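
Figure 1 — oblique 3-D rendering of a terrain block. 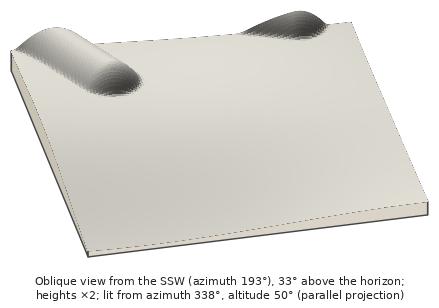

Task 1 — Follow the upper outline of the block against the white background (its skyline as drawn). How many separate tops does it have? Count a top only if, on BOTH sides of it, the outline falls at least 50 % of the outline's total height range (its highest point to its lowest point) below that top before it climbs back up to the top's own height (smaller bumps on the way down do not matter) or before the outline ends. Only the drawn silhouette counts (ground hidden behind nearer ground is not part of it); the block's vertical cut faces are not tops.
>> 0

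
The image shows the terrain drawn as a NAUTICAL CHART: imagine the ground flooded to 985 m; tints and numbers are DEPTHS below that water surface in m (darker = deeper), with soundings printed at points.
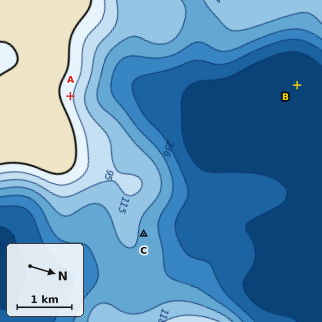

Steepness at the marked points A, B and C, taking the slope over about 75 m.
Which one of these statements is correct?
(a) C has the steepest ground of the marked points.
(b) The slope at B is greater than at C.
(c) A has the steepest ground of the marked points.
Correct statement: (c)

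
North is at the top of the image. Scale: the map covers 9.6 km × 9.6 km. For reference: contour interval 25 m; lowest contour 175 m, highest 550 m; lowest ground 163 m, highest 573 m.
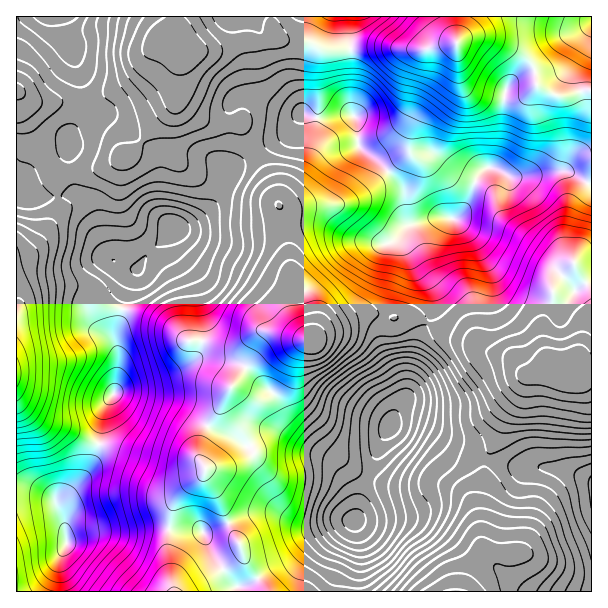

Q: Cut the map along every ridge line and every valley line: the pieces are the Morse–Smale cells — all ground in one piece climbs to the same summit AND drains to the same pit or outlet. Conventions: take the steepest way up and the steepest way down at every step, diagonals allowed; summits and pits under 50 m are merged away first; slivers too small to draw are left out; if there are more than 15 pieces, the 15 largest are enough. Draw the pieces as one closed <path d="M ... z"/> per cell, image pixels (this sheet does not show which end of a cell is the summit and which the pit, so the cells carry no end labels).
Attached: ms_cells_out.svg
<path d="M456 43l-15 1-13 5-69-1-9 2 0 58 6 12 2 24 5 7 12 7 27 28 2 8 4 25 3 4 8 0 18-6 21 0 12-20 8-21 10-8 9 1 12 7 16 0 39-6 27 16 1-96-13 1-10 5-14 0-18-11-7 7-12 6-12 0-27-6-9-4-8-11z"/><path d="M492 168l-7 1-7 7-8 21-12 20-21 0-27 7-7 10 0 9 15 29 14 19 1 17-6 15 22 13 18 4 21 12 16 3 6 3 17 16 6 0 17-8-8-24 0-18 10-19 2-21 21-19 17 28 0-107-28-16-39 6-16 0z"/><path d="M282 336l-13 0-7 6-32 45-6 14 2 12 21 25 5 9 0 6-6 5-16 8-23 2-2 2 0 6 15 24 8 22 13 24 5 15 21 31 90 0 3-53-5-14 0-7 12-41-17-9-17-14-39-43-5-12 5-15 1-21 6-15 9-7z"/><path d="M303 114l-3 2-6 12-9 8-31 17 18 32 10 25 8 59 5 10-3 27 10 24 10 10 11-9 40-18 9 0 15 5 23-2 18 6 4-7 1-16-5-14-10-13-15-29 0-9 3-6 4-4 5 0-7-5-4-25-2-8-27-28-15-11-4-27-3-5-39 3z"/><path d="M224 190l-4 1-4 10-15 16-15 9-12 2-29 29-13 21-10 30 48 18 16 14 21 2 14 4 13 0 26-15 9 0 19 6 21 3-7-10-10-24 3-27-5-10-10-63-11-6-24-2z"/><path d="M123 308l-8 25 0 11 3 7 0 21-3 20-12 19-5 32 64 20 14 1 24-2-1-13 5-15 16-26 8-16 34-50 7-6 14-1-23-4-26 15-13 0-14-4-21-2-16-14-30-13z"/><path d="M488 460l-2 1-2 6 0 19-3 9 0 56-12 21-6 19 128 1 1-112-31-11-42-1z"/><path d="M372 313l-9 0-31 13-9 5-22 17-6 15-1 21-5 15 5 12 20 21 5 8 31 28 18 10 12-35 12-21 4-11 10-15 4-28 8-27 9-17-7-5-10-3-23 2z"/><path d="M75 286l-30 2-15 4-8 5-6 14 0 85 7 10 18 14 21 7 28 15 8 2 2-3 3-30 12-19 3-20 0-21-3-7 0-11 7-24-15-3-20-17z"/><path d="M371 478l-4 1-6 13-6 26 0 7 5 14-2 52 104 1 7-20 12-21-1-24-4-12-7-15-11-10-15-6-9-2-14 4-25 0-15-4z"/><path d="M164 42l-3 0-9 8-14 24-10 8-33 20-12 1-4 17-7 11 2 1 21-14 13-2 11 6 21 18 3 0 31-37-2 41 3 14 11 11 18 12 17 7 7-14-2-15 4-19-1-30 3-9 6-5-12-21-16-17-12-6-16 4z"/><path d="M429 324l-7 6-4 11-8 27-2 24-12 19-5 14 14-1 14 3 10 5 21 14 35 14 11-19 10-27 14-19 4-15 6-5-3-1-17-16-22-6-21-12-18-4z"/><path d="M99 444l-11 27-28 33 7 36 26-8 41-2 12-2 22 1 2-16 5-12 16-17 13-10 1-7-5-5-24 2-14-1z"/><path d="M551 367l-20 7-7 6-4 15-14 19-10 27-10 18 33 9 42 1 30 11 1-105-23 1z"/><path d="M281 38l-21 6-17-2-22 7-23 2 12 7 7 7 9 10 13 22 19 0 27 13 18 4 11 4 37-3-1-65-29-1-15-7-15 0z"/>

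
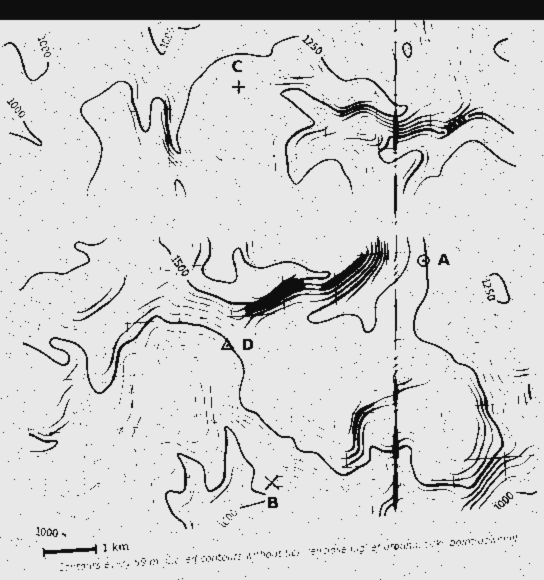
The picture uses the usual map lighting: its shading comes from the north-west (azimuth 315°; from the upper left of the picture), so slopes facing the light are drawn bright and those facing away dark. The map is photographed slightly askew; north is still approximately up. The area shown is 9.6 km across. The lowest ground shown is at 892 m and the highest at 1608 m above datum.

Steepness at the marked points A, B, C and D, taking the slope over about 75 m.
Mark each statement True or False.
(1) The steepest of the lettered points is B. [False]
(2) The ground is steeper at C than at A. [False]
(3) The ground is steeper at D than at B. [True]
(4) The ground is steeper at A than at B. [False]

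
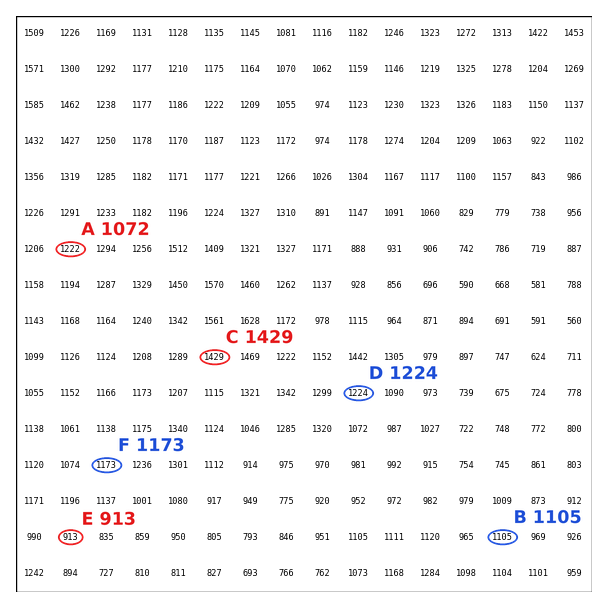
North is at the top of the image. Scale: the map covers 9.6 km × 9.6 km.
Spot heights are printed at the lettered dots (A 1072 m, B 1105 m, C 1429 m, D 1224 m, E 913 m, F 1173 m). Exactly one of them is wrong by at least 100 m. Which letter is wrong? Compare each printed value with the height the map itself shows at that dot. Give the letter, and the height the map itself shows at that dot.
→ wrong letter A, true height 1222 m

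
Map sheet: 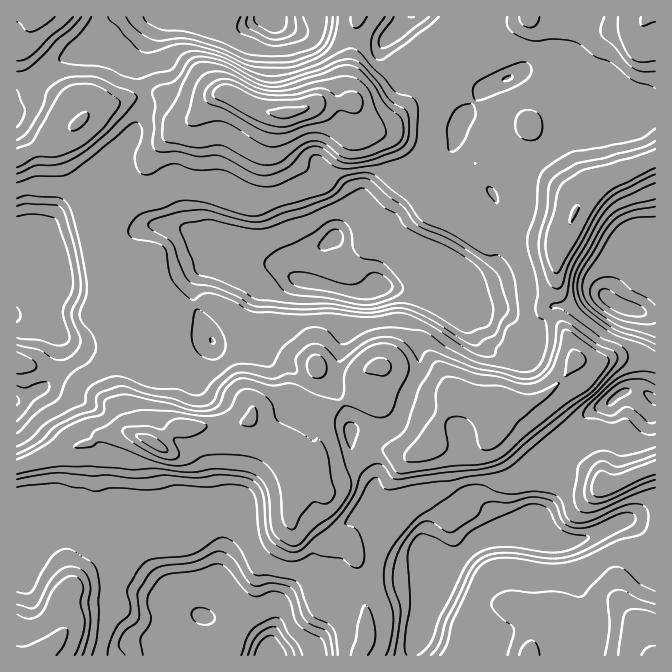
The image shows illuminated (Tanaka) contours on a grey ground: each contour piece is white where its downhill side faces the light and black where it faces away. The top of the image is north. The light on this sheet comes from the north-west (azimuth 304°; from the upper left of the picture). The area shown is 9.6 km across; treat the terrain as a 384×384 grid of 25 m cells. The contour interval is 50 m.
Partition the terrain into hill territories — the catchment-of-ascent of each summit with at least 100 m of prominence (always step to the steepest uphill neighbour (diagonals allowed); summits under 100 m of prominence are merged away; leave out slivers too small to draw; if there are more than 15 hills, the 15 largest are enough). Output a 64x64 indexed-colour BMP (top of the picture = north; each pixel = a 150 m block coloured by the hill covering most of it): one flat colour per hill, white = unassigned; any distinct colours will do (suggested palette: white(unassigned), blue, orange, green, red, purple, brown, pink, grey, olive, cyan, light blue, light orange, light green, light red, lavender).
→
<image width="64" height="64" href="data:image/bmp;base64,Qk12CAAAAAAAAHYAAAAoAAAAQAAAAEAAAAABAAQAAAAAAAAIAAATCwAAEwsAABAAAAAAAAAA////ALR3HwAOf/8ALKAsACgn1gC9Z5QAS1aMAMJ34wB/f38AIr28AM++FwDox64AeLv/AIrfmACWmP8A1bDFAHd3d3d3d3d3ciIiIiERERERERERVVVVVVVVVVVVVVVVd3d3d3d3d3dyIiIiERERERERERFVVVVVVVVVVVVVVVV3d3d3d3d3d3IiIiEREREREREREVVVVVVVVVVVVVVVVXd3d3d3d3d3dyIhERERERERERERFVVVVVVVVVVVVVVVd3d3d3d3d3d3EREREREREREREREVVVVVVVVVVVVVVVV3d3d3d3d3d3ERERERERERERERERVVVVVVVVVVVVVVVXd3d3d3d3dxEREREREREREREREREVVVVVVVVVVVVVVVd3d3d3d3cRERERERERERERERERERVVVVVVVVVVVVVVV3d3d3d3cRERERERERERERERERERElVVVVVVVVVVVVVXd3d3d3EREREREREREREREREREREiJVVVVVVVVVVVVVd3d3d3EREREREREREREREREREREiIiVVVVVVVVVVVVV3d3d3ERERERERERERERERERETMzIiIiVVVVWVVVVVVXd3d3cRERERERERERERERERETMzMiIiIjM5mZmZlVVVd3d3dxERERERERERERERERERMzMzIiIiMzmZmZmZlVV3d3cRERERERERERERERERERMzMzMyIiMzM5mZmZmZmRERcREREREREREREREREREREzMzMzMiMzMzmZmZmZmZERERERERERERERERERERERERMzMzMzMzMzOZmZmZmZkREREREREREREREREREREREREzMzMzMzMzM5mZmZmZmREREREREREREREREREREREREzMzMzMzMzMzmZmZmZmZEREREREREREREREREREREREzMzMzMzMzMzOZmZmZmZkRERERERERERERERERERERETMzMzMzMzMzMzmZmZmZmRERERERERERERERERERERERMzMzMzMzMzMzM5mZmZmZEREREREREREREREREREREREzMzMzMzMzMzMzOZmZmZkRERERERERERERERERERERERERMzMzMzMzMzMzmZmZmRERERERERERERERERERERERERETMzMzMzMzMzMzmZmZERERERERERERERERERERERERERMzMzMzMzMzMzMzmZkiEREREREREREREREREREREREREzMzMzMzMzMzMzMzMyIhERERERERERERERERERERERERMzMzMzMzMzMzMzMzIiIREREREREREREREREREREREREzMzMzMzMzMzMzMzMiIhERERERERERERERERERERERETMzMzMzMzMzMzMzMyIiERERERERERERERERERERERERMzMzMzMzMzMzMzMzIiISIiIiEREREREREREREREREREzMzMzMzMzMzMzMzMiIiIiIiIhERIhERERERERERERETMzMzMzMzMzMzMzMyIiIiIiIiIiIiEREREREREREREREzMzMzNEQzMzMzMzIiIiIiIiIiIiERERERERERERERETMzMzRERDMzMzM0QiIiIiIiIiIiIRERERERERERERERMzNEREREREMzNERGIiIiIiIiIiIhERERERERERERETMzNEREREREREREREZiIiIiIiIiIiERERERESIiIiIzMzMyRERERERERERERmIiIiIiIiIiIREREREiIiIiIiIiIiIiRERERERERERGYiIiIiIiIiIiIRERIiIiIiIiIiIiIiIkREREREREREZiIiIiIiIiIiIiIiIiIiIiIiIiIiIiIiRERERERERERmIiIiIiIiIiIiIiIiIiIiIiIiIiIiIiJERERERERERGZiIiIiIiIiIiIiIiIiIiIiIiIiIiIiIkREREREREREZmYiIiIiIiIiIiIiIiIiIiIiIiIiIiIiRERERERERERmZmYiIiIiIiIiIiIiIiIiIiIiIiIiIiJERERERERERGZmZmIiIiIiIiIiIiIiIiIiIiIiIiIiIkREREREREREZmZmZiIiIiIiIiIiIiIiIiIiIiIiIiIiRERERERERERmZmZmYiIiIiIiIiIiIiIiIiIiIiIiIiEURERERERERGZmZmZmIiIiIiIiIiIiIiIiIiIiIiIiERFEREREREREZmZmZmYiIiIiIiIiIiIiIiIiIiIiIiIRERRERERERERmZmZmZiIiIiIiIiIiIiIiIiIiIiIiIRERERRERERERGZmZmZmYiIiIiIiIiIiIiIiIiIiIiIREREREUREREREZmZmZmZmIiIiIiIiIiIiIiIiIiIiIhERERERFERERERmZmZmZmYiIiIiIiIiIiIiIiIiIiIiIREREREURERERGZmZmZmZmIiIiIiIiIiIiIiIiIiIiIhERERERRESIiIZmZmZmZmYiIiIiIiIiIiIiIiIiIiIiIRERERGIiIiIhmZmZmZmZiIiIiIiIiIiIiIiIiIiIiIiEREREYiIiIiKpmZmZmZiIiIiIiIiIiIiIiIiIiIiIoiIEREYiIiIiIqqZmZmZmIiIiIiIiIiIiIiIiIiIiKIiIiIiIiIiIiIiqqmZmZmYiIiIiIiIiIiIiIiIiIiIoiIiIiIiIiIiIiKqqqmZmZmIiIiIiIiIiIiIiIiIiIoiIiIiIiIiIiIiIqqqqqmZmYiIiIiIiIiIiIiIiIiIiiIiIiIiIiIiIiIiqqqqqpmZmIiIiIiIiIiIiIiIiIiKIiIiIiIiIiIiIiKqqqqqqZmYiIiIiIiIiIiIiIiIiKIiIiIiIiIiIiIiI"/>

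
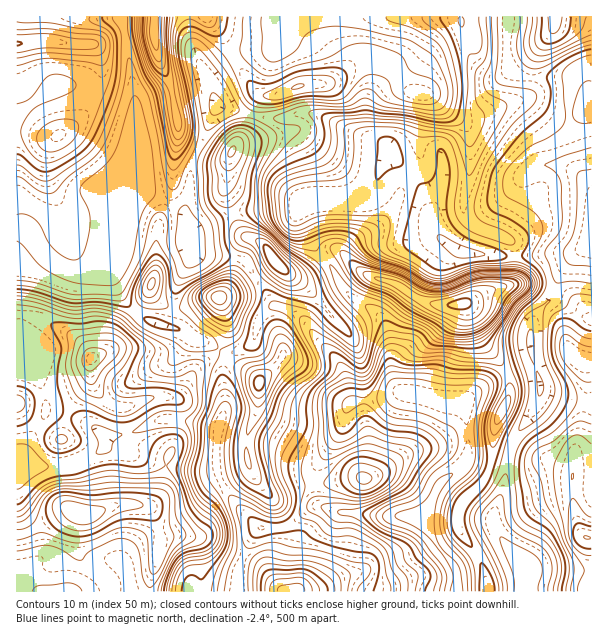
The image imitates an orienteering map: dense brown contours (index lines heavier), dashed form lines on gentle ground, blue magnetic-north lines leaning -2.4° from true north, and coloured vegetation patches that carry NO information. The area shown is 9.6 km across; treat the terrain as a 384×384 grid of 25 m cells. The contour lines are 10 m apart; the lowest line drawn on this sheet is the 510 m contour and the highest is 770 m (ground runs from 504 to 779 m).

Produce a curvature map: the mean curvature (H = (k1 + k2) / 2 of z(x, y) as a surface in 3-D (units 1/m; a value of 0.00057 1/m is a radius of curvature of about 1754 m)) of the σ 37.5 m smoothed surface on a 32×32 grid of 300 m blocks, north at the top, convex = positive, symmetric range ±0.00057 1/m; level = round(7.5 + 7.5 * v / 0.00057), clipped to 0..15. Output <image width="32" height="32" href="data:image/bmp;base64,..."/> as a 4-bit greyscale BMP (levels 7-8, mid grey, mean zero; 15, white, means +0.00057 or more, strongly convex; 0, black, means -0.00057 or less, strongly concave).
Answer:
<image width="32" height="32" href="data:image/bmp;base64,Qk12AgAAAAAAAHYAAAAoAAAAIAAAACAAAAABAAQAAAAAAAACAAATCwAAEwsAABAAAAAAAAAAAAAAABEREQAiIiIAMzMzAERERABVVVUAZmZmAHd3dwCIiIgAmZmZAKqqqgC7u7sAzMzMAN3d3QDu7u4A////AHd3iGtElknMqXeJiTnWdpp4iIdskXZKd4iKhqcrlWRohmZmabnZV3ZneqqCjFZki6iKhmeKu0RHl5hWRedXhptavMqal4cmxlMzE1XlSJiXSdh5qshEe8d5rZh0rlWIl3VEeGaVRLxWeLzKZDi0l5h3dVZnuUTJZnaZiqljw7mIeLl3eKxUx2iFWXmoc/KImYaGWHRHU5xolVpmdnT3Noimd5q6rJNdVnRHVmdknzV4d3ilWImEf4Z1WTVWZD5UeXd6p2VZppq6x244doeKRal3WryplmdTvGK8N5dXpkfJd5mLdFVZhLcp6GY4zHI3xquYqEWGjYRkfHVHrLz0FneXRFSOWP+1SLckb/39zYOJVWd2T2JLc76jf/8gLO/ld3d4d0p1RTf5VeYRR0ABNmd3iHdpZmjPopymVnZompd2d4h3aYZXlxFXeId2mYiIh3eHd3d2iolVZVZ4dqhneIdodnd2lXuoNWd3eXaJd3iHaYZndqR7l3eIh3eGemZnd3qpd3W3Tcl4mXd3hXp3d4h5moZ0vSjpiahERFR5h3eId4imZNs0QzNDZoecl5iIeHd3mFPoRY3rnKeru4Z5mWh3d4kn9Vana7uXiImGZmdoZVaID9JZlmZniIiJeHWYRMzM5w+BaYd3d4mIiWp1nKhFVFQvZrh3d3d2Z2daZWuY"/>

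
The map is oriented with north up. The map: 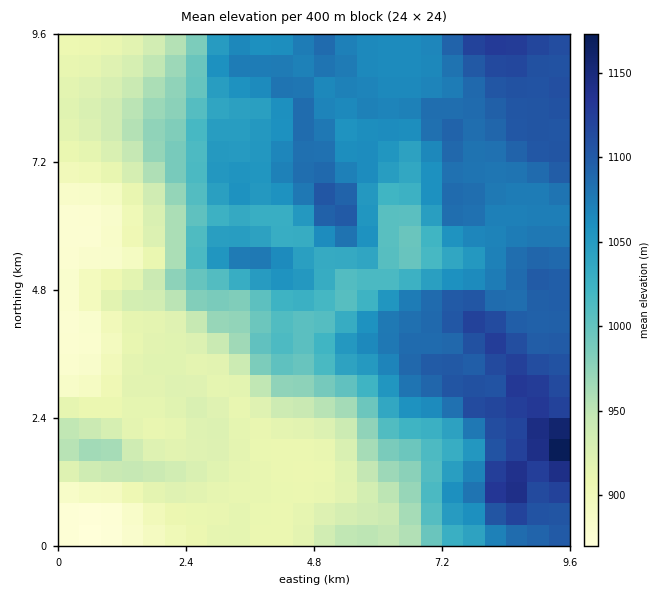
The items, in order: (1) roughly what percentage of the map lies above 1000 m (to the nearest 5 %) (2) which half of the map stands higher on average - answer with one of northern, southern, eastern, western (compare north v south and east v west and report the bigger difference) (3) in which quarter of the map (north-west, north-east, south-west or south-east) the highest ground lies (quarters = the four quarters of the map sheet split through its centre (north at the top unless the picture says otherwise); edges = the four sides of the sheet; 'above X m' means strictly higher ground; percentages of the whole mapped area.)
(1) Roughly 55 % of the ground is higher than 1000 m.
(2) On average the eastern half of the map is the higher ground.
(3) The highest point lies in the south-east quarter of the map.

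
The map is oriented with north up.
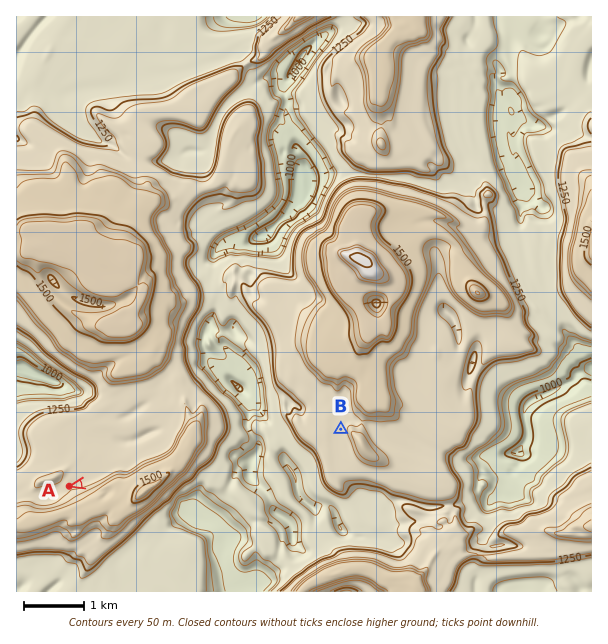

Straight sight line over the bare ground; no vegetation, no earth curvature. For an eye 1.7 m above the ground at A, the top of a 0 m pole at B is hidden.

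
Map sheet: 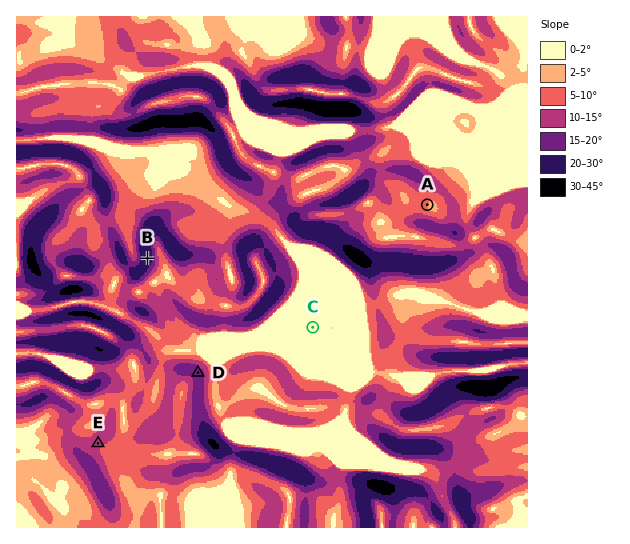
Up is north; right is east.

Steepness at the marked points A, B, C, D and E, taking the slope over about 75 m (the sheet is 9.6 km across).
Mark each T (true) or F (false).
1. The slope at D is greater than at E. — T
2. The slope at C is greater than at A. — F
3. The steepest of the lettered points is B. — T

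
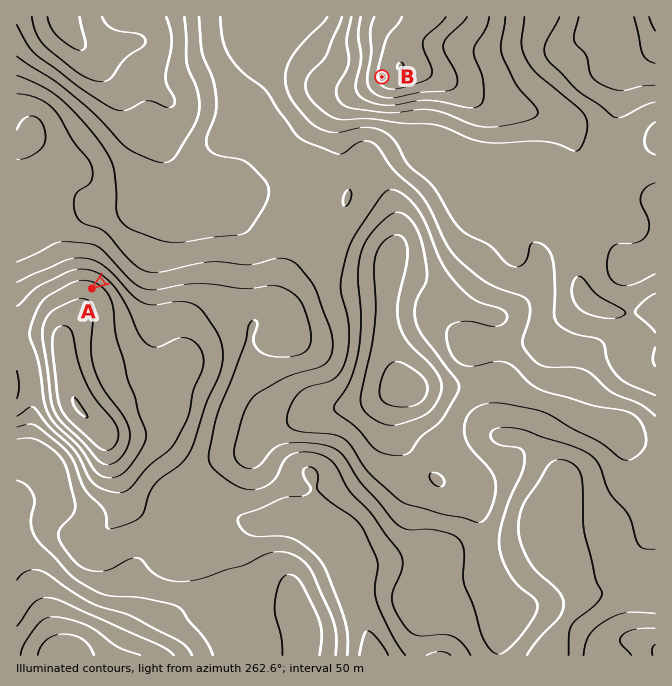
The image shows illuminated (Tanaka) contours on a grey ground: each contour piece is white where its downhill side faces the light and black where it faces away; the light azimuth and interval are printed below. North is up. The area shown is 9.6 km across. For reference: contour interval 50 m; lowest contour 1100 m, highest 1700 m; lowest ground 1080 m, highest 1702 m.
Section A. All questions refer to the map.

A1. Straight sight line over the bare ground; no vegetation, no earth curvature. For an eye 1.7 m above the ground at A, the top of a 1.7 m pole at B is visible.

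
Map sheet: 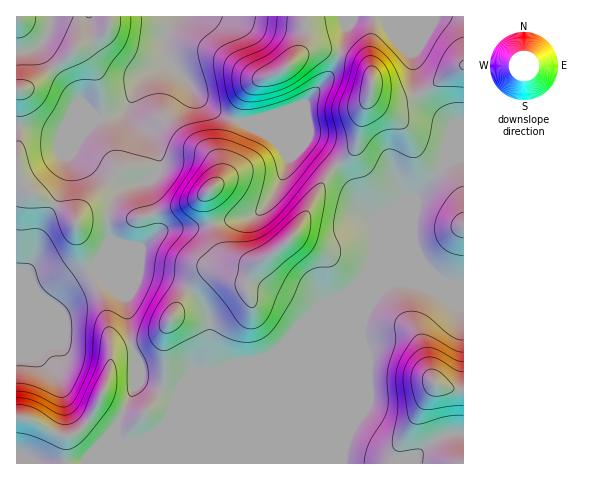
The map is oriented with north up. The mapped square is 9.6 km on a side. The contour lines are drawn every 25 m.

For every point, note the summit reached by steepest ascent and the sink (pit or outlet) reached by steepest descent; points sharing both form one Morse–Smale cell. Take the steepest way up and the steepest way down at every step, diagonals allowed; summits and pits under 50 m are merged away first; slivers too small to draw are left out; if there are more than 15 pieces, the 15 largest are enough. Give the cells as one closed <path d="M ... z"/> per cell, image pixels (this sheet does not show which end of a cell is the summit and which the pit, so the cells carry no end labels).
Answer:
<path d="M175 16l-159 1 0 446 447 1 0-177-37 0-17-4-19 0-79 33-13 10-21 25-8 6-73 30-25 25-6 11-17 14-17 6-8 0-4-4-3-13 18-37 1-34-6-20-3-37-8-4-25-25 8-6 40-16 14-15-11-50 10-5 6-6 0-13-10-24-20-21-1-9 11-23 7-8 22-13-4-13 0-12z"/><path d="M463 16l-120 0 3 15-8 29-9 17-25 28-37 15-13 0 48 20 24 15 20 21 15 32 12 10 2 21-1 13-8 20-16 18-31 16-8 10 79-33 19 0 17 4 38-1z"/><path d="M256 121l-12 2 26 13 18 22-4 15-10 21-15 18-8 5-44 9-45 5-21 16-40 16-8 6 5 1 34 0 8 4 22 3 19 7 17 14 9 15 3 9 0 52-12 10 1 2 63-26 15-9 21-25 21-20 23-10 18-16 11-16 3-12 1-13-2-21-12-10-9-22-10-15-30-27z"/><path d="M169 60l-22 13-7 8-11 23 0 7 4 6 17 17 11 30-4 10-13 8 2 12 9 33-2 11 13-8 41-4 49-12 11-10 7-10 14-32 0-4-7-11-11-11-27-14-14-3-21-12z"/><path d="M342 16l-166 0-11 19 0 12 7 19 36 41 31 15 28-2 37-15 25-28 9-17 8-29z"/><path d="M97 269l-2 1 21 21 10 7 1 4 2 33 6 20-1 34-16 34-2 10 7 10 8 0 13-3 11-8 10-9 13-19 32-30 0-52-3-9-9-15-22-16-44-12z"/>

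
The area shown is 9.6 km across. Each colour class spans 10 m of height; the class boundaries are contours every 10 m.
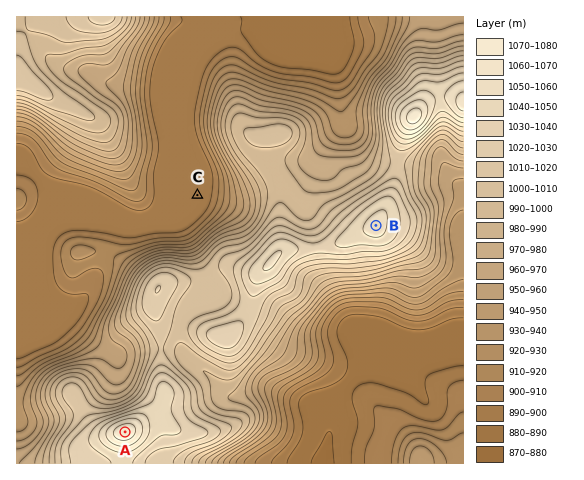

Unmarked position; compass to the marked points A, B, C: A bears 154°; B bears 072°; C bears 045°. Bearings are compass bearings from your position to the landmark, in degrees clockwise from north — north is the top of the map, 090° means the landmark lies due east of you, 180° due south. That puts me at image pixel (71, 323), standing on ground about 895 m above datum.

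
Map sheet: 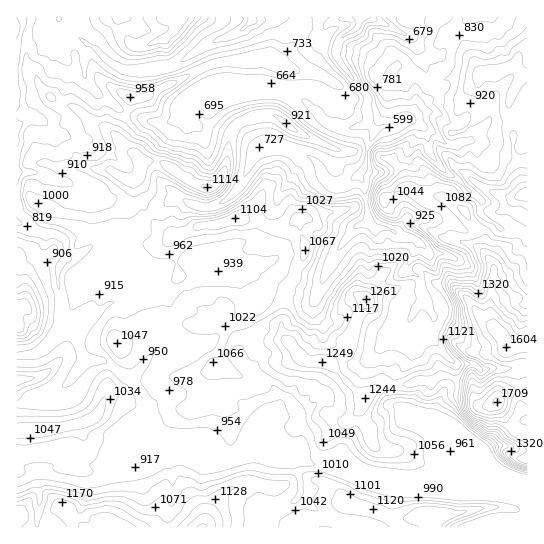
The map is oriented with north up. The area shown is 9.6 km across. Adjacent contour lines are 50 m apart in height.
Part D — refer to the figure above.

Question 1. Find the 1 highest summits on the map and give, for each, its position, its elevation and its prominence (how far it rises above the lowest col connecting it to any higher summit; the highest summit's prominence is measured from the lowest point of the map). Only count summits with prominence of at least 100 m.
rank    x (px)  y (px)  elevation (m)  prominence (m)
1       497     402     1709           1239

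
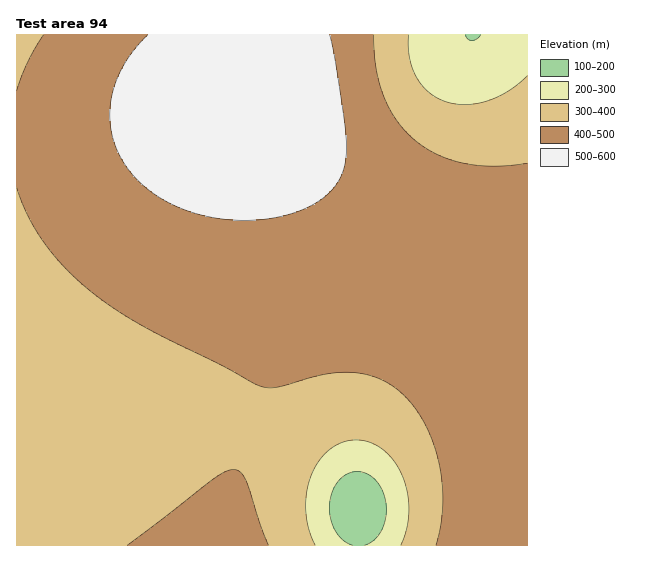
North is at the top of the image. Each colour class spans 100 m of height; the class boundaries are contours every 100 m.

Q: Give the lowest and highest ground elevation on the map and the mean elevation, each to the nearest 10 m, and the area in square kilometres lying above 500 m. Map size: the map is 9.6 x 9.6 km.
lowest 130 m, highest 590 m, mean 420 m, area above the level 13.3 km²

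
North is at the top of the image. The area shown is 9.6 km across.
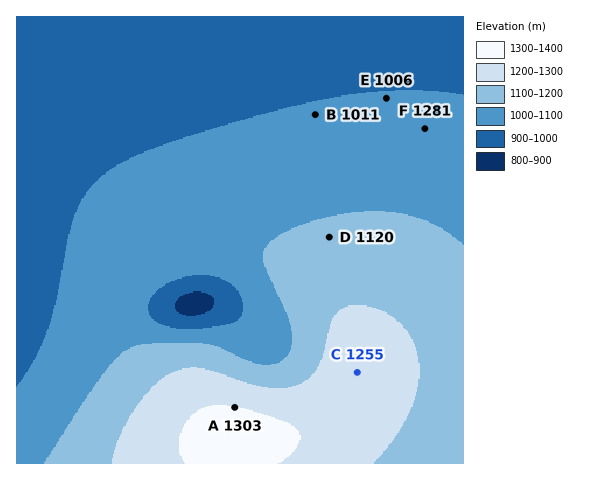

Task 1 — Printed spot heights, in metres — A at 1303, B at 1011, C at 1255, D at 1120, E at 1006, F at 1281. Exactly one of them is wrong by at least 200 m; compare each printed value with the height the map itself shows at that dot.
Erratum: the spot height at F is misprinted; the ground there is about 1031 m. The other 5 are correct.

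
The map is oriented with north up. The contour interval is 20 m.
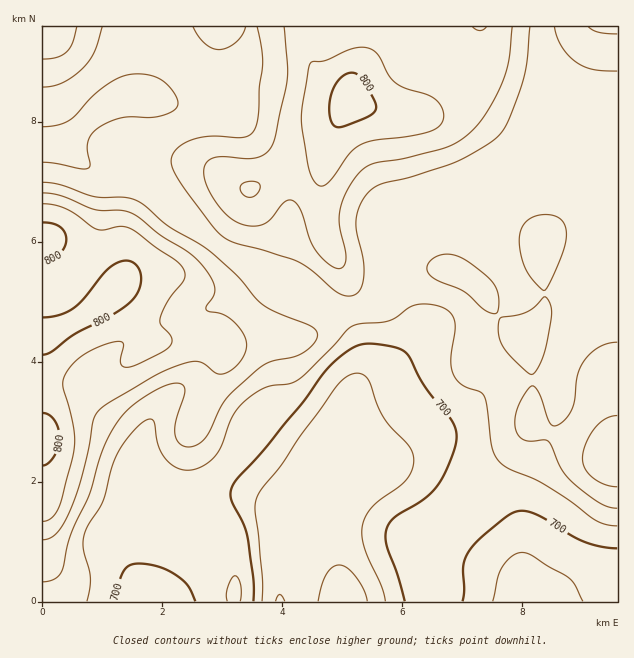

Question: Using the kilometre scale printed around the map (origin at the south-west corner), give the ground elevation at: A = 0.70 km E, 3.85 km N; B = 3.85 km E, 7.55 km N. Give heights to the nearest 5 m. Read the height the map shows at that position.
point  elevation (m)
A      775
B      765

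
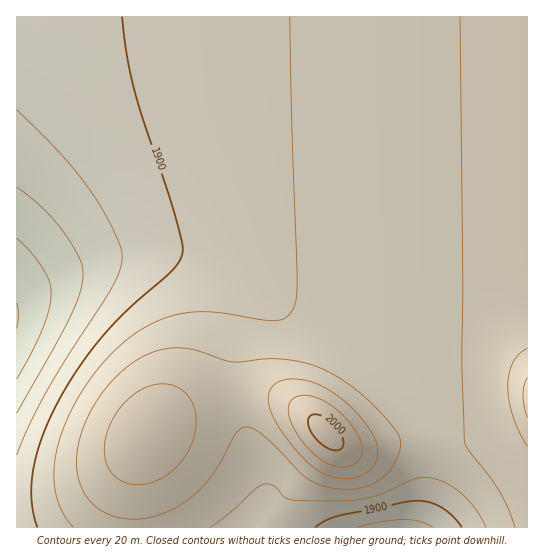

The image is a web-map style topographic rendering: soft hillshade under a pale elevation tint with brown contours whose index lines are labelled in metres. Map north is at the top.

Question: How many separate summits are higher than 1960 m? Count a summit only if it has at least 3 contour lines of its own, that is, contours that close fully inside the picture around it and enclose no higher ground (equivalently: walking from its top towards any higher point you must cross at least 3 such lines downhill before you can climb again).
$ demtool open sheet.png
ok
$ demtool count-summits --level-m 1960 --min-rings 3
1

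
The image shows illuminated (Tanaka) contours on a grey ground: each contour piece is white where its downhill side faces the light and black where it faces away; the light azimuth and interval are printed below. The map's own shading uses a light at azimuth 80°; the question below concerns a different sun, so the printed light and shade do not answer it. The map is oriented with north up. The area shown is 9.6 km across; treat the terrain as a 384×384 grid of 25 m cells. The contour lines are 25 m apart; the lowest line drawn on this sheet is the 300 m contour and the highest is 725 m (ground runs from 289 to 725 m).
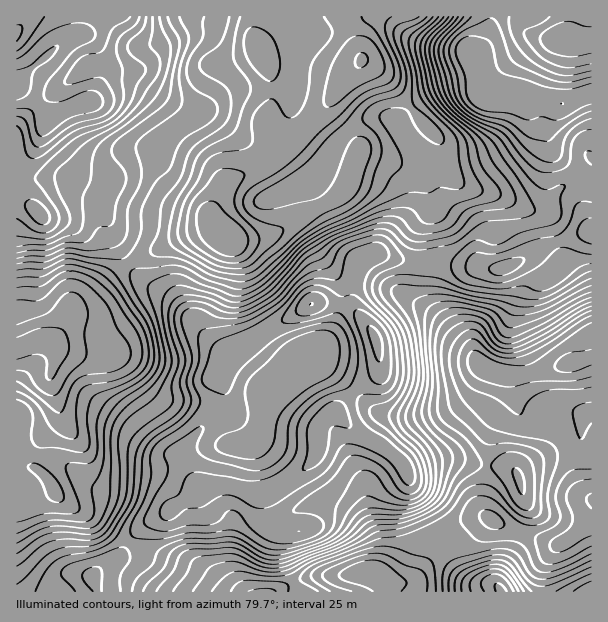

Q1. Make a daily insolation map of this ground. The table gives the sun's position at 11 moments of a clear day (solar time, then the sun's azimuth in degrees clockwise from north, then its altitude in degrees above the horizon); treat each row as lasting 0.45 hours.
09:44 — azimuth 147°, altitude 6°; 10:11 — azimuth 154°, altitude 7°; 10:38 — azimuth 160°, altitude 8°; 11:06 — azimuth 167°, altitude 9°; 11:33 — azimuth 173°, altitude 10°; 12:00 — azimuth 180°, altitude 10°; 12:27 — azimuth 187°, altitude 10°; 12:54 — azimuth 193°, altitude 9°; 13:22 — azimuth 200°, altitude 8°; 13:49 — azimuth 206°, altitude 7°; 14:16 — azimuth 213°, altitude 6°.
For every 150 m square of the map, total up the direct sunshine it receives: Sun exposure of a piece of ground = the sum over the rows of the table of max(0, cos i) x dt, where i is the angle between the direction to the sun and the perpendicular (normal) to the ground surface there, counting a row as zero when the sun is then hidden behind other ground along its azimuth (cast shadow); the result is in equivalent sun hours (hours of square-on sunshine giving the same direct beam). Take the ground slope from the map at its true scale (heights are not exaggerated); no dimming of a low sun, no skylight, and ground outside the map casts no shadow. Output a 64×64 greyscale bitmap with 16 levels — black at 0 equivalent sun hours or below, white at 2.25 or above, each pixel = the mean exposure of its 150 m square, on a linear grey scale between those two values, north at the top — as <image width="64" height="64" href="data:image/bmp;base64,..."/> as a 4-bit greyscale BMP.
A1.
<image width="64" height="64" href="data:image/bmp;base64,Qk12CAAAAAAAAHYAAAAoAAAAQAAAAEAAAAABAAQAAAAAAAAIAAATCwAAEwsAABAAAAAAAAAAAAAAABEREQAiIiIAMzMzAERERABVVVUAZmZmAHd3dwCIiIgAmZmZAKqqqgC7u7sAzMzMAN3d3QDu7u4A////ADNGd3dlRFZ3dmZmZnial0EAAAABNEREVVVWZCEQAAERMzRmZVVVZ4iHdmZ3ir3clTIiIiNFZmZUMhIQARAAAAAiIjMyNFZneHdmZ3ib3v/cqZiHd3iIh1MQAAABEAAAABIhEQABRVVWZmZ5mqze7////ty6qZiHUxAAAAEiAAAAEREQAAATRVZ4mrzMzMzN/////ty5h3dkMQAAASIgAAABEQAAAAJGiazN3d3cuprN///+26mHZVRDEAABIzMhAAAAAAAAAleJu8zMu7qGVVeKu8u7u6l2VDMgAAJFZlMhEAAAAAABNWeJmZmId2VDIiNXiavN3bl1QyEBJHiIZUMhAAAAABESNWZ3d2Zmd2VCIjV4rN3v/rlkM0V5qXVEREMgAAARIiIjNFZmd4iIiGVERXiavN7+2odniaqWQzNEVDIRNEMzMzIjRVZ3h2Z4h3ZmZ3eJrNy5iIiZh2VVRVUzM0VVREREMzNFVVVUM0aJiHZmZmeJmHeImYh2VVZmdzM0VlQ0RERENERDMyEQE1eZh2Znd3dVVoiIh3VEVneJREVlMiNERFVUMyIhEAARJHiHZniIdTNGd3ZmVDRWZ4lVVUMRI0VUVVVDIQAAESIjVnd3iZhSIzRVVEMyI0Vmd1VDIQE0VUMzREQyIREjMzRFZ3mZhSESIzMzIRARJEVlVEMhE0VUQhETRVVVVERERVVWiYZCAAEREiIhAAATRVVVQyI1VUQyEAAkVniHVERVVFZ3UhEAARERIiEQASNFVWVDI1VUMzIQABJFZ3dVRENEVmQhESERERIjMyIjRVVVVTM0VUMiIiIQESRVVVRDIiNWUzM0RDMyIjM0REVmZVUiIiREQyERIiIiNFVEREMhETM0Vnh2VUQzMzNERVVURAABI0QyERESNFVmZlREQyEQACR5qZh2VDMzIjMzMiIiABEjMhAAABI1Z3d2VVVUMhAAFHiZiHZUMyIRIiEQABESMiIhAAAAASNEVmZmZlRDIQEkV4d2ZUQzIREjMhAAABJEMhEREAASIjM0VWd3ZUQzIjNWZlVURDMiNWZlQhEREjRDIzMyIiNERDRFZ3d2VERERFZlREREREWJuod2VEQzM0REREQ0RWZmVERWd3dlRERFVlREREVWZ63typh3ZlRERVVUREVmZ3ZTM0VniIdlVVZmRDNEVWd4rN3cupdmh2ZVVURFVndndkIRI0Z5qph3d3UyIzVmeIiZqrzcuXaIiHVEREVnh2ZlQhAAE1esy6mHYhESNWeJqoeJq83cqHiIdVREVoiHVEMxAAAAE3rNuXYwABI1eJq8qImqvN3cZ3dmVVVniYZCEAAAAAABJXmHUxAAEkZ5vN3LmavMze53d3ZmZ3iIdTEAAAAAAAAREjMyEREkZ5rO7ty5q8zM3ZiIh3eImIZUMQAAAAAAABAAESMzM0Z5q83czLmIm8zMmZmZmZmYZDIhAAAAAAAAAAABNVZmd4mqqqq7uodomruqq7u7uodTERAAAAAAAAAAAAJFaJmYiHdmd3eJl1Vomsu8zMzLl1MQAAAAAAAAAAAAEkRXmHZVVUREIjVnZUaK3Mzd3LqYZTIQAAAAAAAAAAASMzVUMiIjIiIAATVmZnm8zMzKiIh2VDEAAAAAAAAAAAAAERIQAAARERABEkVniYq8u6hmZmZmQhAAAAAAAAAAAAAAABEAAAERIiIREjVniamYdmZlVVVVMQAREjMhAAAAAAAAEhAAASIzMhERIzOIdVVFZlVVVVVTIiNFZVQyEAAAAAASIREiESIRIiIzMmUyI0VWVVVVVmVERFZmVUMhAAAAAAEjMyEAABI1VVQyQyIjRVVWZmZnd2ZURERVVEMQAAAAASMzIQABNFZ2UzIyIzRVVVZnZneIdlQyESNFVTEAAAESIzMiI0Vmd3ZTM1RERVVVVVZmd3d2VUIRETNFQxAAEiIzQzRWd3d3d2VEVmZWZVRERVZmZmZmVDIREjRDIRIzM0RERWd3eIiJl1RXiHZlVEM0RVZmZnZmVDIRI0QzIzRFVURWZneIiJmGVFeZh2ZVRERVVWeHd3ZlUyIiNERERVVUNEVWZ4iIh2VVV5qph3dlVVVWaJmIdmVVMiIkZmVWZUM0VWd4iIdmVWZmiaqqqph3ZlZniZh1VEVUMiNXh3ZlMzV4mqqZh2Z3d3ZnmrzNy5h3ZmeIh2VERmVCETaIdlQ0aLzd3KmHd4mYl1Voq8zLqYh2Zmd3ZVVWZlMhI1ZVREec3//suXd4mrqnQzV4mZmZmIdlVVVmZmZmZDIRIiI0abze3LqXdmd5q5dTIjRFVniHdlQzNFZ2ZlZlQyEAABN5q6qXZmZVVERpZmQxESI0VndlQyI0VVVVVVVUIQAAE2iIdlQ0REQxASNFZmQhEjRWd2VDIzNEQ0REVVUyEAAkVndlREMyIRAAADVndlMjRVZndlQzMzMiNERVVUMhE1Zmd3ZlQyEQAAAAI1d4dlVEMzRmZVREMyNFVVZlVDNGd3d4h2VUMhEAAAACNWiIdkMyI0Z3dmVDNFVVZmZlVWeHdmZmVEQzIRAAABEjV4mHVVRERWd3dlRWZVVmd3d3iIZUQzMzRDMiERESIiIkVmZnh2QzRWZmVWdlVVZmd4iHUyEREBIzMzRDNFVDIhEjNWiYZDIzRVZmd2VVVERXiGQgAAAAASM0aIh3ZmQzISI1Z4dkMzRVVWZ2VVVEMzVmQgAAAAASM0aImIdm"/>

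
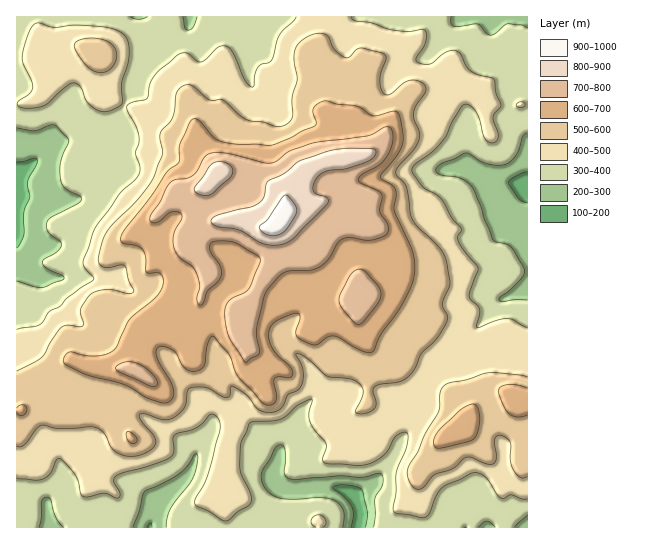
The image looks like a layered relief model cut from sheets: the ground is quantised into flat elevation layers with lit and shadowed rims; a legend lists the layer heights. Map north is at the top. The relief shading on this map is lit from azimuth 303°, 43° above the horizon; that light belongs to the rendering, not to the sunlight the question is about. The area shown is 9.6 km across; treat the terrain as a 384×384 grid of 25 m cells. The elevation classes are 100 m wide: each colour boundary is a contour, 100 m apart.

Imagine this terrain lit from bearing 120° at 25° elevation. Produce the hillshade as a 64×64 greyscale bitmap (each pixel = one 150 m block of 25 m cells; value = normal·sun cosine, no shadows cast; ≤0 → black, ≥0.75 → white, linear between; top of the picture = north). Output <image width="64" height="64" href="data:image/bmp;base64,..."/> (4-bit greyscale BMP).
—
<image width="64" height="64" href="data:image/bmp;base64,Qk12CAAAAAAAAHYAAAAoAAAAQAAAAEAAAAABAAQAAAAAAAAIAAATCwAAEwsAABAAAAAAAAAAAAAAABEREQAiIiIAMzMzAERERABVVVUAZmZmAHd3dwCIiIgAmZmZAKqqqgC7u7sAzMzMAN3d3QDu7u4A////AJvch4iIiazutCR5mYiaqqmZiHic78MCeZmau7qZmJq7q8uHiZmIm97WE2iZiaqqqYiHeJvfxAFpmau7upmYiryrunZ5qpib3tkxNomZqqqZdmVWeby0AVeJq8uqqZeKu6u6dWeamZvN23ITV4mqqql1RDRXmoMSRnm8y6qph4qqq8uWVoqpm8zMtyEkeaqruoh3ZmiqhSI0WL3cuql2iZiqvLhmeaqru7zLcxJYqqvLmavLu7uqcyJGvu3MuneIiJms2neJqqu7u83HITervNx2m8zMy7zHMSWt3d3KiJh4mJzKh4mqq8zLzNtRJqu83IVYmru7vNxhAnvM3dqap3iZm7l4mZmrzdzM3HIlrLvNpVZ3iZqs3rQASKvNuaunaLqquXiZiIm97dzclCWbury3Vnd3eJvN2TAVm8y6q6dnzLq6h4mHZqzd3MymNIu7u7hmd3dmebzKYgFqzMzLp2fNyqqZmYdWirzMzMlUeru7uoZniHd5q7uEECab3dyoib3Kqruph2iaq7zMy4V6u7u7l2Z5mImru6cwAUi925mqvMqJq7qYiaqqvMzMl4qqvN23VWiZmau7uWMRJJzKiKuryoiJqZmaqpm93MuYmpec7+lUV4iJqru5dUM0arl3momph3d3iJqZmb3typirlWv//IVGZ3iaqqqGVFVoqGaJeJmIh3eJmYiaze3KiaqEW//uyHd3eJmqqpdUVmeHVXh4iIiZmZmZh5vd3LqZmFWM3d/ZiZiImqqqmGVWVWZUVmeJmZmZqpmIq8y7u7qFWKzL39mJmZmaqrupdmVVRVRVVWeJmIiIiImqupm8ylNqu7vNyImZmZqru6mIdmVVZmZERVeIdmVVeJqpeL3JQmq7qruompmZmqu8upmHdnd4iGVUNGd2VERomqh3rclEeru6qYiqmYmaqru7qph3iIiZdmQ0aIdlVniZmHadt1aKzLqYirqYmqqqq7zLuXeImZl2ZDNoh2ZniZmIh5ylR6vdyHiaupibu6qqvMzLhmiZmWZUM1d2ZmeImYiHm5RHrN7YVoqqh5zLqqqrzMy3VomYZlQ0VnZ3d3iIiIeLlDes7tp2eJmHnNy7qqq7vMp1aIhmVURVZ3d3d4iIh4ukN6zdy6dniHebzdu6qqqrvKZGeGZlVENGd3dmZ4iHi6U2msy6qXZneJq83buruqqquWVnZmZUMiRWd1RFeHZ6t0RovLqql2VnmavNy6vMu6q7l2Z3dlQxEjVmZkRWd3m6dVesypmYdVaJmrzbqrzMy7u7qYh2ZkMjRVRYhkV3eKunZYzbqaqGRYmZq8y6u8zMu7zLiHd4dlaJdDaZZnd4m7l1Wdy6u6hVeZmazLqru7uqu7t3d4h2VYu3RXh2eIiaqYZWq7u8y3VomIq8uqu7qqqqqlVmdmUzSLp1Z3Z4mZmpmHZ5mqzdp3iIiry6q7upiJqqRWZmVCElmpd3ZnmqmZmYmZqYis3JiJmau7qqq6qHiapVZ3dlMQJpmYdlaauqqYiKzcqZvduZqqu7qqqqu6mImVVXiIZCATaImXVYqqupdnrO7Kmsy6qrvLupqqq7upiJRFZ4h1MQEkaKl1Z4mql3Z63+ypq7qqvMy6qqmau6qYhEVnd3ZCEAAlmpdVVnd3ZUa+7bqZq6qrzLqqqpqqqqmERWZmZlQhAAFpqHZlVVVUI4zcupmau8zcuqqqqqqqqYRFZmd2VUMgACeZmZmGZlQjaruqmZmr3u26maqqqqqplVZ3eIh1VUIAAmiJrLmHdTNqupmZiIm97sqJmaqpmaqUVnd4mYdlVBAANUWM26l2Q1nLqZqYiIrMyoiImqmJqqRFZ3eJmXZlMAATICnMuYdTNqy6q8y7qqu6mHeJqqq7tlRFZ3iamHZSACQwA5uph1Qjeru73u//7cy6mImaq8zKlkRWd4mph2QhNVEBWId2UyJGiaq87///7ty7qZmr3dy6ZEVmeJmHZUM1ZCI1ZmZTIjNFZ4mt///+7czJiKvd27uWVVZnd3dlRERmZVVVZlMiIzMzRVfP//7dzMl4m83Zq7l2d3d3d2VERFeId2ZmZDIjQzMzM3z+3dzMuGebzNmauXeImZh3ZUREV5mIh3d1MjRVVVVDOd7LzLu4Z5q8yqu6h3iZmYdlVDNXmYiId3dDNWd3d3Q2zcu7u7h4mrvKq8ynd4mZh3ZkM1iZiJh3d1RFeIiIh0Sdy6u7uYiaqrmqzLh3iamHd2UzWJiJmYd3VEVoiHiYZGvcqqu5iZmZl3msyXeJqph3ZURomImZl3ZURWeIeJmFSM3KqqmZqYiGZ5vKh4mqqHdlVXiIiaqXdmVVZ4iImqdFnMuqmZqqmIZmisuYibu5dmVVeIeJqYd2ZVZnmYibuVRpqqmZiaqZlmaKu5iLzcqGZVZ4d4mpd3ZVZniZd5vLhVeIiZmHiamWVoqph4vv24dmVnhmial2dlVniJl2isy4d2Z4qZdomZVWmqhmet/sl3ZmiGZ5qXZlRGeJmXZ4q8updWiqqGeJlEWKl2VovdyodmZ4ZnmpdmVEV4mYdneJq7umV5qpd4iUNXh2VFaKu6mHdmdmeal2ZERGial2eHeIm8lmeal3eINFZ2VURXiamZmYZmZ5qXZkREV4qoZ4h3d5u4ZomXd4g0V3ZVVWZ4h3iap1Vnmpd2VERWeZh3eHd3esuGeJdniDRnd2ZmZ3h2Voq5VWeah3dVVFZ4mYd4d2ZovKdnmGeI"/>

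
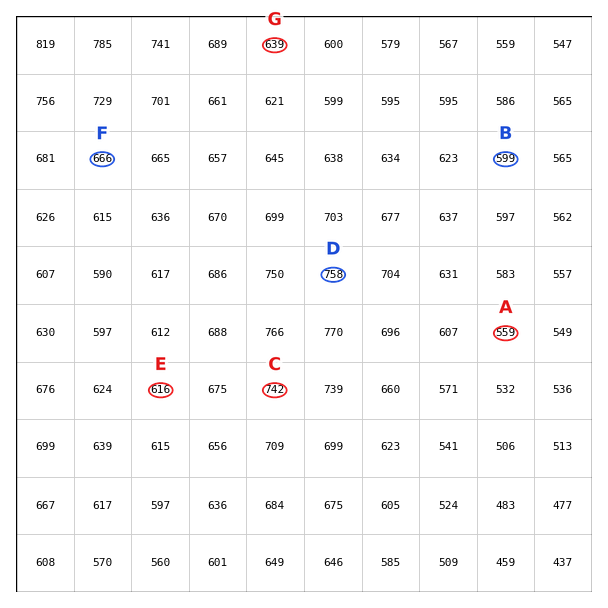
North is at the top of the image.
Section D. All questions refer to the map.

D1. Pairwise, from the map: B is below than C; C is above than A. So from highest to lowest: C B A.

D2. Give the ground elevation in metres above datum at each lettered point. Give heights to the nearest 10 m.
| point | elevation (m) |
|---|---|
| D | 760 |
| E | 620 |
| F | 670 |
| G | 640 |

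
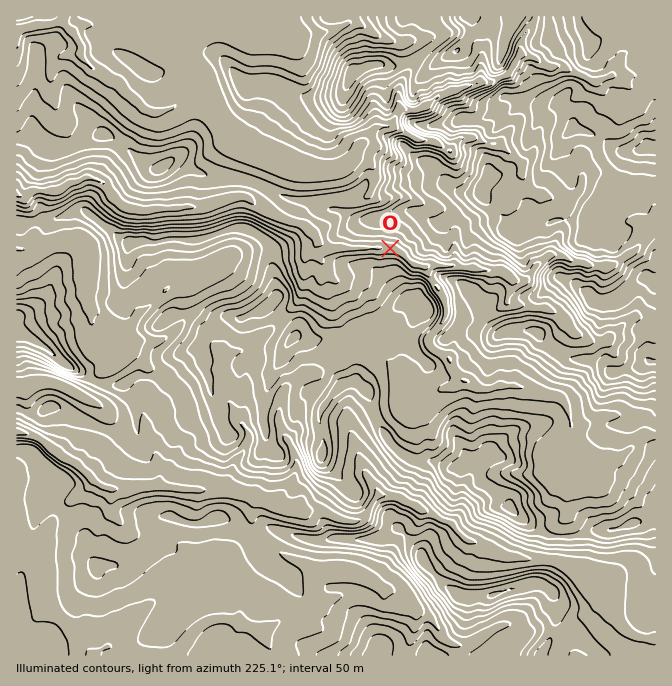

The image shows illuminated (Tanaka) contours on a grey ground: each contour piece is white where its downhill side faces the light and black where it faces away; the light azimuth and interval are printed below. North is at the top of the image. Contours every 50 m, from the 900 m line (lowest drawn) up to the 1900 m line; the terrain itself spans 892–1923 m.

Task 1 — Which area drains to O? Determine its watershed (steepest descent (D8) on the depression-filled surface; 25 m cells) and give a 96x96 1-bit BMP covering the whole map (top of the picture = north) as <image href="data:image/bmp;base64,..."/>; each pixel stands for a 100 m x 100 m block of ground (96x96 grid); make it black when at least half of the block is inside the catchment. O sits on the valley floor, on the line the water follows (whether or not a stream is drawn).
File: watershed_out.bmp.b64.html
<image width="96" height="96" href="data:image/bmp;base64,Qk2+BAAAAAAAAD4AAAAoAAAAYAAAAGAAAAABAAEAAAAAAIAEAAATCwAAEwsAAAIAAAAAAAAA////AAAAAAAAAAAAAAAAAAAAAAAAAAAAAAAAAAAAAAAAAAAAAAAAAAAAAAAAAAAAAAAAAAAAAAAAAAAAAAAAAAAAAAAAAAAAAAAAAAAAAAAAAAAAAAAAAAAAAAAAAAAAAAAAAAAAAAAAAAAAAAAAAAAAAAAAAAAAAAAAAAAAAAAAAAAAAAAAAAAAAAAAAAAAAAAAAAAAAAAAAAAAAAAAAAAAAAAAAAAAAAAAAAAAAAAAAAAAAAAAAAAAAAAAAAAAAAAAAAAAAAAAAAAAAAAAAAAAAAAAAAAAAAAAAAAAAAAAAAAAAAAAAAAB/AAAAAAAAAAAAAAH//AAAAAAAAAAAAAP//4AAAAAAAAAAAAf//8AAAAAAAAAAAA///8AAAAAAAAAAAB///8AAAAAAAAAAAD///8AAAAAAAAAAAH///8AAAAAAAAAAAf///8AAAAAAAAAAAf///8AAAAAAAAAAOf///8AAAAAAAAAH/////8AAAAAAAAAP/////8AAAAAAAAAf/////8AAAAAAAAA//////8AAAAAAAAB//////8AAAAAAAAB//////8AAAAAAAAD//////8AAAAAAAAD//////8AAAAAAAAH//////8AAAAAAAAH//////8AAAAAAAAH//////8AAAAAAAAP//////8AAAAAAAAf//////8AAAAAAAAf//////8AAAAAAAAf//////8AAAAAAAA///////8AAAAAAAA///////8AAAAAAAA///////8AAAAAAAA///////8AAAAAAAAf//////8AAAAAAAAH//////8AAAAAAAAD//////8AAAAAAAAA//////8AAAAAAAAAf/////8AAAAAAAAAH/////8AAAAAAAAAH/////8AAAAAAAAAP/////8AAAAAAAAAf/////8AAAAAAAAA//////8AAAAAAAAA//////8AAAAAAAAA//////8AAAAAAAAA//////8AAAAAAAAA//////8AAAAAAAAA//////8AAAAAAAAA//////8AAAAAAAAA///B//8AAAAAAAAA/H+AB/8AAAAAAAAAcB8AA/8AAAAAAAAAAA4AA/8AAAAAAAAAAAQAAf8AAAAAAAAAAAAAAP8AAAAAAAAAAAAAAH8AAAAAAAAAAAAAAD8AAAAAAAAAAAAAAD8AAAAAAAAAAAAAAD8AAAAAAAAAAAAAAB8AAAAAAAAAAAAAAA8AAAAAAAAAAAAAAAAAAAAAAAAAAAAAAAAAAAAAAAAAAAAAAAAAAAAAAAAAAAAAAAAAAAAAAAAAAAAAAAAAAAAAAAAAAAAAAAAAAAAAAAAAAAAAAAAAAAAAAAAAAAAAAAAAAAAAAAAAAAAAAAAAAAAAAAAAAAAAAAAAAAAAAAAAAAAAAAAAAAAAAAAAAAAAAAAAAAAAAAAAAAAAAAAAAAAAAAAAAAAAAAAAAAAAAAAAAAAAAAAAAAAAAAAAAAAAAAAAAAAAAAAAAAAAAAAAAAAAAAAAAAAAAAAAAAAAAAAAAAAAAAAAAAAAAAAAAAAAAAA="/>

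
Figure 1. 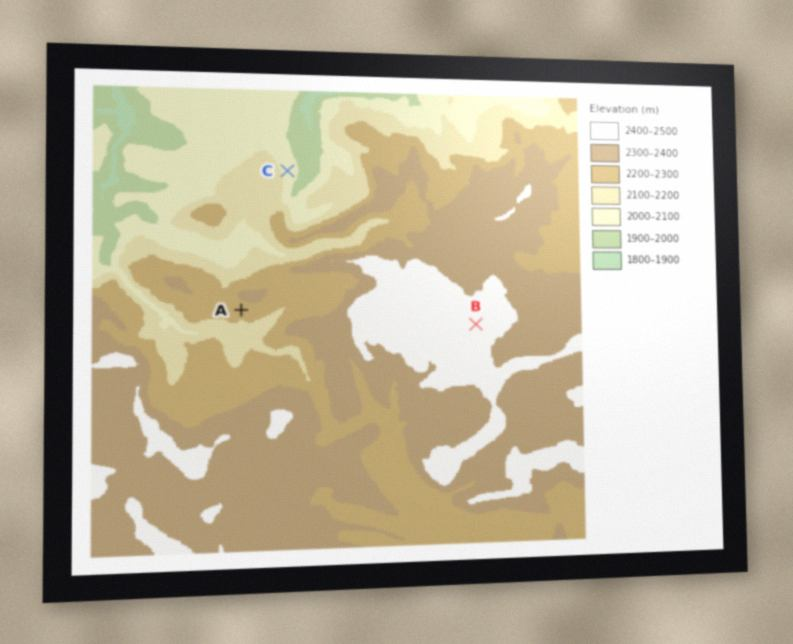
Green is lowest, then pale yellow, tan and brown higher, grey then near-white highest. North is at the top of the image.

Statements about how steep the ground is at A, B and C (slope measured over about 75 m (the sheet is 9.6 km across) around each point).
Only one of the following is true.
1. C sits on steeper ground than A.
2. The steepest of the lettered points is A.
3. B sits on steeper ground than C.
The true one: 1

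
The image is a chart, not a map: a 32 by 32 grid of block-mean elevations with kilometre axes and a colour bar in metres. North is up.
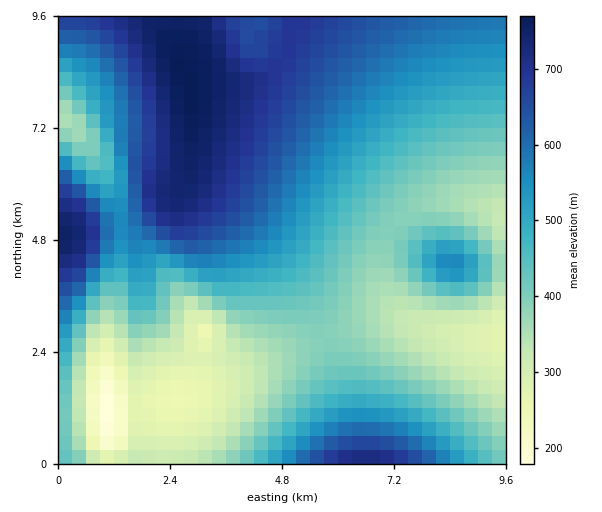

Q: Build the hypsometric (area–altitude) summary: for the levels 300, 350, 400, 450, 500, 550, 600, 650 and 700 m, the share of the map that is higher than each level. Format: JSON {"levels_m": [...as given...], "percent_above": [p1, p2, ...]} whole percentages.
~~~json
{"levels_m": [300, 350, 400, 450, 500, 550, 600, 650, 700], "percent_above": [91, 82, 69, 56, 47, 37, 27, 20, 11]}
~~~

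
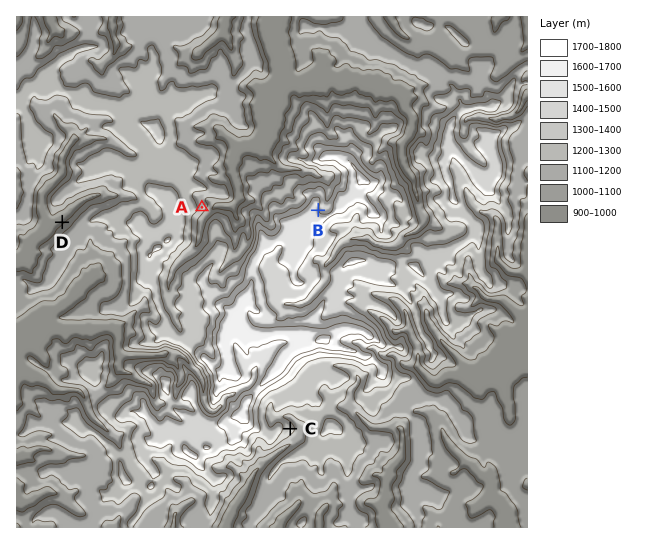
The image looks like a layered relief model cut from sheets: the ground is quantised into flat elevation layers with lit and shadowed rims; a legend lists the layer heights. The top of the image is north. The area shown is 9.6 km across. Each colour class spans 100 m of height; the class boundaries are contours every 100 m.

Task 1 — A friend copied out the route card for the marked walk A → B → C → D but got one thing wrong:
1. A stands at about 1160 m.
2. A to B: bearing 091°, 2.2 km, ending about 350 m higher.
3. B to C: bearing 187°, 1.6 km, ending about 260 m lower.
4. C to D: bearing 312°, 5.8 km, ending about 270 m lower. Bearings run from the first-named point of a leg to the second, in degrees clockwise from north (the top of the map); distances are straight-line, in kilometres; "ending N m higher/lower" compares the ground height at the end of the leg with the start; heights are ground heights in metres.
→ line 3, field distance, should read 4.1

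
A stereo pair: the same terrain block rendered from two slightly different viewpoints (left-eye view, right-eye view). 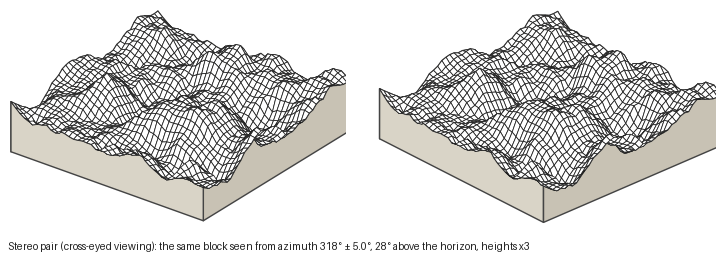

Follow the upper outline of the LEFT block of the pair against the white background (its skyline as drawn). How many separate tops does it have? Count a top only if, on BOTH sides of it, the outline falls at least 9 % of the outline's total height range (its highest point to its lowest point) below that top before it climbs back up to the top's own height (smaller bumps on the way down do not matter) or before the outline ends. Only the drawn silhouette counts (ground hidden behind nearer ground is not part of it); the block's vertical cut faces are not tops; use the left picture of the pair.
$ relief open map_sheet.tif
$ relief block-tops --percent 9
2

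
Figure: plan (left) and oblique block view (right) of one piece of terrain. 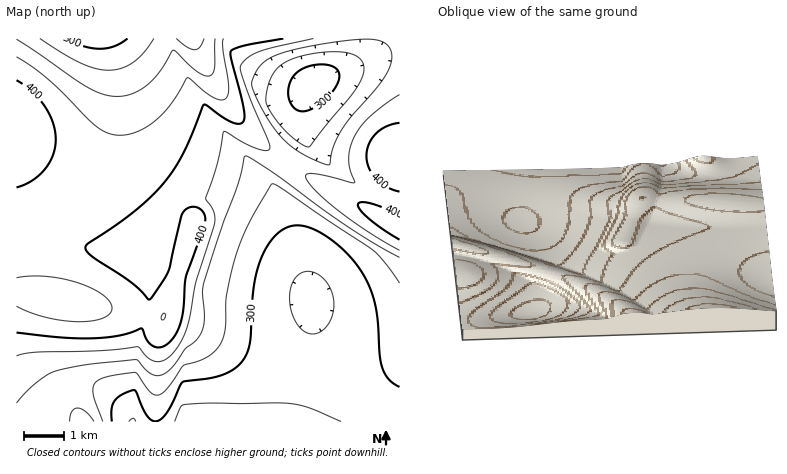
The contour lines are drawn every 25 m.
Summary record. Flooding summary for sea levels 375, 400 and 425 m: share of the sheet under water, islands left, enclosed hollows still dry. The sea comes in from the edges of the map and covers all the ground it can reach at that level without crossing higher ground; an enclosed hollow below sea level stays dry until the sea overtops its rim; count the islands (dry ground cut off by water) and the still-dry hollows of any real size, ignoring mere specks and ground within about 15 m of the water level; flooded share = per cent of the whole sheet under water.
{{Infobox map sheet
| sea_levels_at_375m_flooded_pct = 52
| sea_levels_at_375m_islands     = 0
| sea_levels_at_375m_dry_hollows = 0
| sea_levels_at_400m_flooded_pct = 67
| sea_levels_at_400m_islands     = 0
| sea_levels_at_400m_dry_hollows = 0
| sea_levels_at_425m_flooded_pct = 88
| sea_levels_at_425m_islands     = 0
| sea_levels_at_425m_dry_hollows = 0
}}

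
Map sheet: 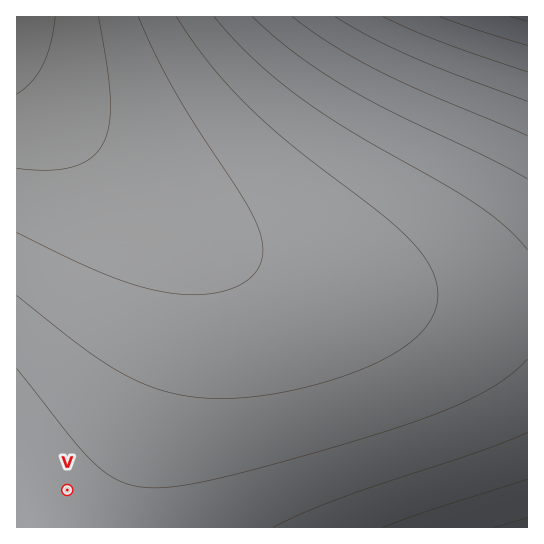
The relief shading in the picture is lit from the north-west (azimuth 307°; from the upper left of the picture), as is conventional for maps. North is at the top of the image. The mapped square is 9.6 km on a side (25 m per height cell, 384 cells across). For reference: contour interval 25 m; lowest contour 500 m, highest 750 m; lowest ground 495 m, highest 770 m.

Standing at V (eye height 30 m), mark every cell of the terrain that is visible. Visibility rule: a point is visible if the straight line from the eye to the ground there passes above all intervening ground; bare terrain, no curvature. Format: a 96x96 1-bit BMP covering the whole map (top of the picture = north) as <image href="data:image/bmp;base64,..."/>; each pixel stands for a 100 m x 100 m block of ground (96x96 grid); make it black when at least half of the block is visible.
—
<image width="96" height="96" href="data:image/bmp;base64,Qk2+BAAAAAAAAD4AAAAoAAAAYAAAAGAAAAABAAEAAAAAAIAEAAATCwAAEwsAAAIAAAAAAAAA////AAAAAAD//////4AAAAAAAAD//////8AAAAAAAAD///////AAAAAAAAD///////wAAAAAAAD///////8AAAAAAAD////////AAAAAAAD////////wAAAAAAD////////+AAAAAAD/////////wAAAAAD/////////+AAAAAD//////////4AAAAD///////////AAAAD///////////4AAAD///////////+AAAD////////////gAAD////////////wAAD////////////wAAD////////////wAAD////////////wAAD////////////wAAD////////////gAAD////////////AAAD////////////AAAD///////////+AAAD///////////4AAAD///////////wAAAD///////////gAAAD//////////+AAAAD//////////8AAAAD//////////wAAAAD//////////AAAAAD/////////8AAAAAD/////////wAAAAAD/////////AAAAAAD////////8AAAAAAD////////wAAAAAAD////////AAAAAAAD///////8AAAAAAAD///////4AAAAAAAD///////gAAAAAAAD//////+AAAAAAAAD//////8AAAAAAAAD//////wAAAAAAAAD//////AAAAAAAAAD/////+AAAAAAAAAD/////8AAAAAAAAAD/////wAAAAAAAAAD/////gAAAAAAAAAD/////AAAAAAAAAAD////8AAAAAAAAAAD////4AAAAAAAAAAD////wAAAAAAAAAAD////gAAAAAAAAAAD////AAAAAAAAAAAD///+AAAAAAAAAAAD///8AAAAAAAAAAAD///4AAAAAAAAAAAD///wAAAAAAAAAAAD///gAAAAAAAAAAAD///AAAAAAAAAAAAD///AAAAAAAAAAAAD//+AAAAAAAAAAAAD//8AAAAAAAAAAAAD//4AAAAAAAAAAAAD//4AAAAAAAAAAAAD//wAAAAAAAAAAAAD//gAAAAAAAAAAAAD//gAAAAAAAAAAAAD//AAAAAAAAAAAAAD/+AAAAAAAAAAAAAD/+AAAAAAAAAAAAAD/8AAAAAAAAAAAAAD/8AAAAAAAAAAAAAD/4AAAAAAAAAAAAAD/4AAAAAAAAAAAAAD/wAAAAAAAAAAAAAD/wAAAAAAAAAAAAAD/gAAAAAAAAAAAAAD/gAAAAAAAAAAAAAD/AAAAAAAAAAAAAAD/AAAAAAAAAAAAAAD+AAAAAAAAAAAAAAD+AAAAAAAAAAAAAAD+AAAAAAAAAAAAAAD8AAAAAAAAAAAAAAD8AAAAAAAAAAAAAAD8AAAAAAAAAAAAAAD4AAAAAAAAAAAAAAD4AAAAAAAAAAAAAAD4AAAAAAAAAAAAAADwAAAAAAAAAAAAAADwAAAAAAAAAAAAAADwAAAAAAAAAAAAAADwAAAAAAAAAAAAAADgAAAAAAAAAAAAAADgAAAAAAAAAAAAAAA="/>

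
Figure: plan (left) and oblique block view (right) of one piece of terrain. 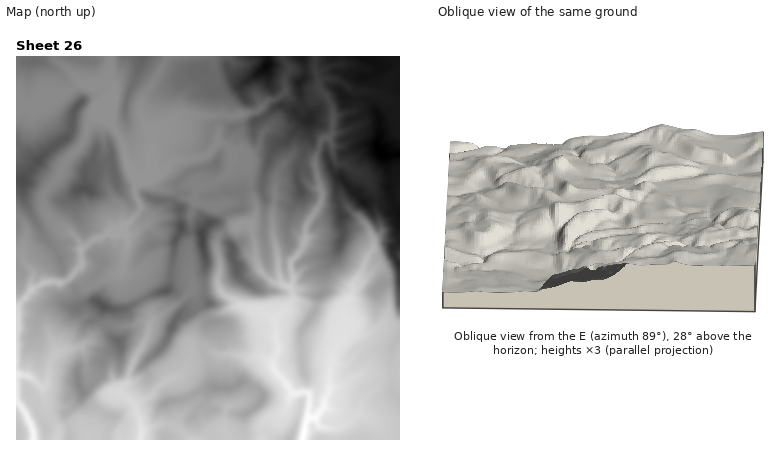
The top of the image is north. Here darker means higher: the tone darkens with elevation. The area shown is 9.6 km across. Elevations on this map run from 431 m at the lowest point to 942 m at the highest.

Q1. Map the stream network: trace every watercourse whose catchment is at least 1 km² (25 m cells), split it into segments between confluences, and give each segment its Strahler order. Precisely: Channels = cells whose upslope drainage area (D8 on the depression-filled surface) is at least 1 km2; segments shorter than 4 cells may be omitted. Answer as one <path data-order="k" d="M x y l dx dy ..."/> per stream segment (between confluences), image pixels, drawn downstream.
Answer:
<path data-order="1" d="M226 430l2 10"/><path data-order="3" d="M306 422l-4 18"/><path data-order="2" d="M316 418l-4 0-6 4"/><path data-order="1" d="M358 414l-12 10-12 4-12 0-4-4-2-6"/><path data-order="2" d="M136 406l0 4 4 10 0 6 2 0-2 14"/><path data-order="1" d="M290 398l6-6"/><path data-order="3" d="M296 392l8 0 6 2-2 22-2 2 0 4"/><path data-order="1" d="M188 364l-4 6-6 6-6 2-8 4-16 16-2 0-4 2-6 6"/><path data-order="3" d="M272 364l2 8 14 14 2 2 4 4 2 0"/><path data-order="1" d="M240 356l2 0 4 2 18 0 4 4 4 2"/><path data-order="1" d="M80 346l-14 4-12 6-4 10-4 18-2 4-2 0-10-10-4-2-8-2-4 4 0 24 10 10 6 16 2 12"/><path data-order="1" d="M358 336l-4-4-6 0-4 2"/><path data-order="2" d="M344 334l-4 6-4 10-2 2-2 6-2 14 0 18-2 4-4 6 0 8-6 4-2 6"/><path data-order="3" d="M274 318l2 10 0 2 0 10 2 2 0 6-2 6-2 4-2 6"/><path data-order="3" d="M30 292l-12 14-2 2 0 54"/><path data-order="3" d="M292 292l0 8-6 10-6 6-6 2"/><path data-order="1" d="M220 288l4 8 8 4 6 6 18 4 8 6 10 2"/><path data-order="1" d="M192 286l-6 10-8 8-4 2-10 8-6 2-8 8 0 6-4 8-2 2-4 10-2 2-8 16-2 6 0 8-8 8 2 4 6 4 8 8"/><path data-order="2" d="M282 284l10 8"/><path data-order="1" d="M34 274l0 2-2 4-2 12"/><path data-order="1" d="M126 272l-4-2"/><path data-order="2" d="M122 270l4-20 2-4 0-4-4-6-10 0"/><path data-order="3" d="M80 250l2 12-6 10-10 10-4 0-6 0-14 0-6 6-4 0-2 4"/><path data-order="1" d="M374 240l0 8-8 10-4 14-4 6-4 4-2 2 0 10-2 4-4 4-2 6 0 4 2 6 0 14-2 2"/><path data-order="3" d="M114 236l-8 0-6 4-6 0-10 8-2 0-2 2"/><path data-order="1" d="M70 232l10 10 0 8"/><path data-order="1" d="M252 230l2 10 2 18 4 14 14 10 8 2"/><path data-order="1" d="M194 198l2-8 6-6 6 0 2-2 6 0 14-10 0-18-4-8"/><path data-order="3" d="M134 190l2 8 4 4 0 8-26 26"/><path data-order="1" d="M276 184l-2 2 0 16 0 2 0 6-2 2 0 20 2 2 0 4 2 10 0 4 2 8 0 12 4 12"/><path data-order="3" d="M134 182l0 8"/><path data-order="1" d="M354 172l-8-8-8 0-2-2-4-8 0-8-2-8-2 0"/><path data-order="1" d="M64 164l18-20 4-10 2-10 4-6 6 2 4 2 6 2 6 6"/><path data-order="1" d="M246 152l-4-2-8 0-2-2-6-2"/><path data-order="2" d="M226 146l-2-2-6-2-12 14-4 2-16 0 0 2-12 0-6 4-2 6-10 10-6 4-6 0-6 2-4 4"/><path data-order="2" d="M328 138l-4 0-4 4 0 6-4 8 0 8-2 0 4 10 0 4 2 4 0 6 2 6 0 6-2 6-14 18 0 4 0 10-2 2 0 6-4 6-10 10 0 6 4 10 0 2-2 4 0 8"/><path data-order="2" d="M114 130l8 10 4 14 0 4 8 12 0 12"/><path data-order="2" d="M150 130l2 4 0 8-4 10 0 14-2 2-12 14"/><path data-order="1" d="M282 94l-4 4-10 2-10 10-4 2-14 2-4 2-10 0-12 0-8 0-26 0-8 4-2 2-12 4-4 0-4 4"/><path data-order="1" d="M50 92l22-2 6-6 4 0 4 2 16 0 6 8 0 2 4 4 0 24 2 6"/><path data-order="1" d="M364 92l-10 0-10-8-8-4-10-2-8 6 2 6 6 6 0 2 6 6 0 4 0 6 2 0-2 18-2 6-2 0"/><path data-order="1" d="M204 56l-32 0-6 2-8 16-4 6-2 6-10 10-2 6 0 12 4 10 6 6"/>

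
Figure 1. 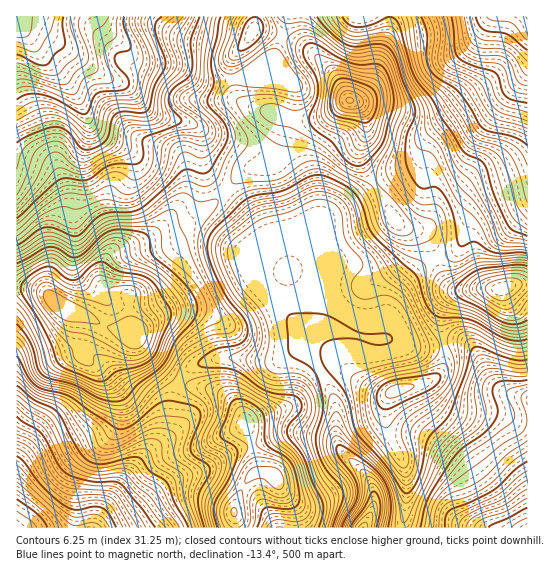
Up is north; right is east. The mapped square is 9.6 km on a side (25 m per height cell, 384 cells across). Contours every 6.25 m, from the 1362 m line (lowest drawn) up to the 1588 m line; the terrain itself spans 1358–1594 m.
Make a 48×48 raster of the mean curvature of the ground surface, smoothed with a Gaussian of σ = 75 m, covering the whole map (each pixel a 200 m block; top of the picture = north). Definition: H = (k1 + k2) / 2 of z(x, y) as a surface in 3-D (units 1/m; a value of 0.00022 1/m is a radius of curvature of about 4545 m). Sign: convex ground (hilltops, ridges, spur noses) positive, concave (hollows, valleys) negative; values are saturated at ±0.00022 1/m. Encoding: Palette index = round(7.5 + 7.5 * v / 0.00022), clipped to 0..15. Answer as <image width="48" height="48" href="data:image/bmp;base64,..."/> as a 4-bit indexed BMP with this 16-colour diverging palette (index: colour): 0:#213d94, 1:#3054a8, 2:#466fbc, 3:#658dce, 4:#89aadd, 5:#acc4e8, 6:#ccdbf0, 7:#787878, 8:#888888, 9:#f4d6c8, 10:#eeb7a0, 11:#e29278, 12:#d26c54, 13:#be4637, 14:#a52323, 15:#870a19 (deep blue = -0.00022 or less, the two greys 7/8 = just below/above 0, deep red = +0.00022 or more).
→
<image width="48" height="48" href="data:image/bmp;base64,Qk32BAAAAAAAAHYAAAAoAAAAMAAAADAAAAABAAQAAAAAAIAEAAATCwAAEwsAABAAAAAAAAAAlD0hAKhUMAC8b0YAzo1lAN2qiQDoxKwA8NvMAHh4eACIiIgAyNb0AKC37gB4kuIAVGzSADdGvgAjI6UAGQqHAHVFeXVnh4dVRr/+pUec22AAn/t2VUNGZmVWmXVXh3d3eN/7ZGm93MgALfpjRnZndmVoqXVFiHeJmb7pNazMu+9QDPtkWJiIhmeJqGZEeHZ4h3naWN64aO9QDPt1aKmZdmial3hkaYZmVEa9md6mWMoAPfyGZ4mYd2iJmJuVV5mGQyONy++2Z2EAn/yGZniYd2Z3ib3JVXmph0NZqt2nYwAY3+t2ZmeId2VniazLhVZ4rLdnh3dmUAOL3bh3dmZ4iHZniYirl1VVa+yqpzJGUCm7unZ4h3d3iYdWiXZol2ZlRZu8yVNocjm7qGZ4mZmHm3dUZ2VYl2d2Q0i825isgzeqqGd4iZmImkZURFaKp2Z3ZFnNy6ztcjebuXd4d3iIiDeEIlrMpkV4iZrLl3vbU1eb7bqZhlZlVSrZZq7ZdUNXmrqpU0eoRYiJ3u7ux0RERjz+3e6neHQ0ZniHQjV2V5h2eIm+6mRFejnd7sl4vdlDNDRERFZmeIdlRENZy2RWiyaaqXZ4v/tTVkRXZmd3eHd2ZUNIuVNXmzeZh2eJvupDZ3irlmd3d3d3d2VplSNYmmeJmHmZveuFZ4vdlmd3d3d3d2WJcyNqvFaKuqqImqvKh5zbdWd3d3d3dlaJZDWd7Ue9y6hmh2jLiKuXVWd3d3d3ZVaamHi9yov+yXZou4ipeblUVnd3d3iYZVerzMzcqL39hXmr7sqGeac0Z4iHd3modmebvO/+3azrU524m7hlipVFd4mHd3iHd4eJh73e/4ndY56UNWVWmnRGd4mHd3ZlaJh3U2mJzme+gW23VERXqVNHd4iHd3ZUaJh4Y1ZDalascCv9qXZoqEJGd3d3d3ZmiZiJdWhBN1eYQCjey6h4mWRFZnd3d3eJvLmahXqERmiXQzaaiJqHiphlVWZ3dmZ6zbmahoqWV1ipdmZ2RYqoerqGVVZmZURpzJeKhpqGZ1eaqXd1NHq6iKuXZnZURDR6unV5h5l2Z2Z4qXiGRGiql4qYial0REabqGVph4hnd3ZnmGipZVaKhmmpqruWVniZh2Z5h4h3iHd4lki7hVV5hWiqmqqYZ5unVmaKhpqHiIiapkipdVaKhnmZiIiHaKy3VWaKhoqYiJmrtzVmZ3mrlmiYd3d3eIrLdlaal2iZmZmbyDJHq7u7hEZ3d4d3dlbOlUWKl1V4mYeKyCFr7IZlMSV4iJiIdjOthFZ4iGVXiHeKpiStxiNDNGiZmpmIm6i8homHeHZWd4iagzi7cji7q8uqq7l1bv/+mKuXd4dmeJqoU2mGMVvvyay5mZYxPP/9upmIiIdlV6mFRphSJHm6dWh1VEUhS/2r2nVWiZmHVadUaIZWdlZlRolVd3U2i8hq6lM0WIiadZVGd2WLlTRER761N2SKu6Zr/GMzRWabloVoZViqc0d3dp79Yje923V862RWVVV6l2V3VomWRHqph2nOx1i92lNpumV5hkV4hmZ3eallaKuoh3id+3erliE1ioaKp1Vnhnh3iqhorMqHd5us/HaZdCEze6eKp1RXiA=="/>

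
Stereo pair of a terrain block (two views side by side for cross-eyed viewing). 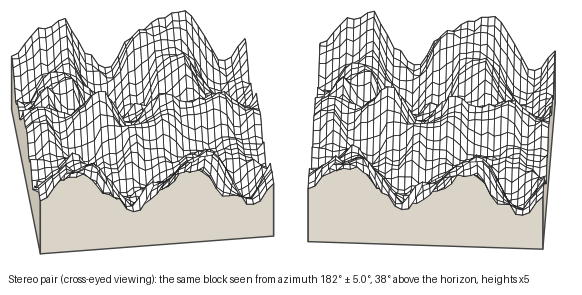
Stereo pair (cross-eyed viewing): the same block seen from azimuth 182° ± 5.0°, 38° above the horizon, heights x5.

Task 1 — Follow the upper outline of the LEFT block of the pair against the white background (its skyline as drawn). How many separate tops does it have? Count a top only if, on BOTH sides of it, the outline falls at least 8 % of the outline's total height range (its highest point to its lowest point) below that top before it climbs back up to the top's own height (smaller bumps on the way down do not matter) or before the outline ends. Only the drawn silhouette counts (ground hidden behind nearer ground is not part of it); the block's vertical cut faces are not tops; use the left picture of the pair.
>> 3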